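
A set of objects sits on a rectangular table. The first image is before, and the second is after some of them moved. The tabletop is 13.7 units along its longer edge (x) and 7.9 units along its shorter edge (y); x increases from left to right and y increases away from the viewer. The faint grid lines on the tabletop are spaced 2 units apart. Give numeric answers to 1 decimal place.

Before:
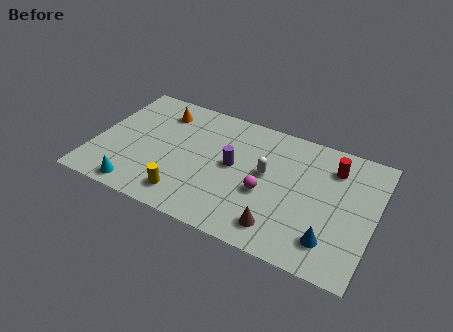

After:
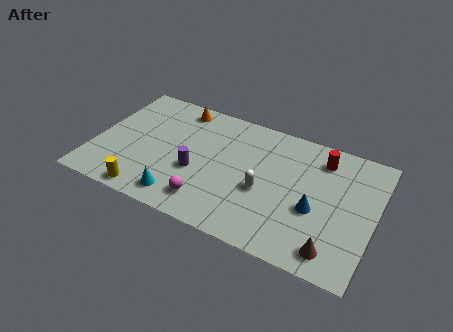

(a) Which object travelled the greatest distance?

the magenta sphere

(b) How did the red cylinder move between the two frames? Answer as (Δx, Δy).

(-0.6, 0.3)

From the two frames, the red cylinder sits at roughly (11.5, 6.1) before and (10.9, 6.4) after.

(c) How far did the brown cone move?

2.6

The brown cone moved from about (9.4, 1.4) to (12.0, 1.2), a distance of √(2.6² + 0.2²) ≈ 2.6.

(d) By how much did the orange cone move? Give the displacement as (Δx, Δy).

(0.8, 0.6)

From the two frames, the orange cone sits at roughly (2.9, 6.3) before and (3.7, 6.9) after.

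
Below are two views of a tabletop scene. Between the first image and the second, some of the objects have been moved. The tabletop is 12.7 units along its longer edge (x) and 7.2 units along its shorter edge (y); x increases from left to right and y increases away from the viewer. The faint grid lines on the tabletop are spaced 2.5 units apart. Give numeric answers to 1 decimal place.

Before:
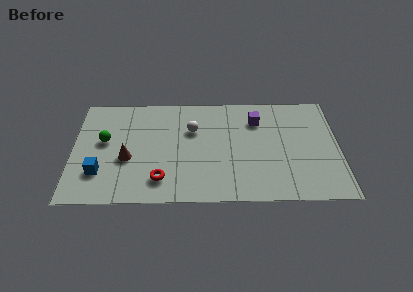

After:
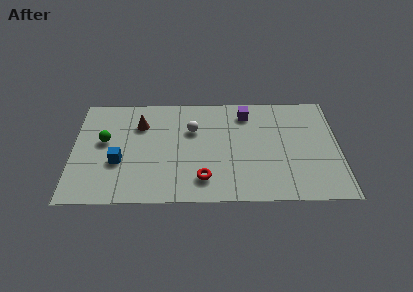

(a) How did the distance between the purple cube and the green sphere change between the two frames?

-0.4

Before: roughly 7.4 units apart; after: 7.0. That's 0.4 units closer together.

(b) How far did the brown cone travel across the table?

2.4

The brown cone was near (2.6, 2.9) before and (3.2, 5.2) after, so it travelled √(0.6² + 2.3²) ≈ 2.4 units.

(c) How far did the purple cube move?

0.7

The purple cube moved from about (8.8, 5.4) to (8.3, 5.9), a distance of √(0.5² + 0.5²) ≈ 0.7.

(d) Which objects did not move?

the white sphere and the green sphere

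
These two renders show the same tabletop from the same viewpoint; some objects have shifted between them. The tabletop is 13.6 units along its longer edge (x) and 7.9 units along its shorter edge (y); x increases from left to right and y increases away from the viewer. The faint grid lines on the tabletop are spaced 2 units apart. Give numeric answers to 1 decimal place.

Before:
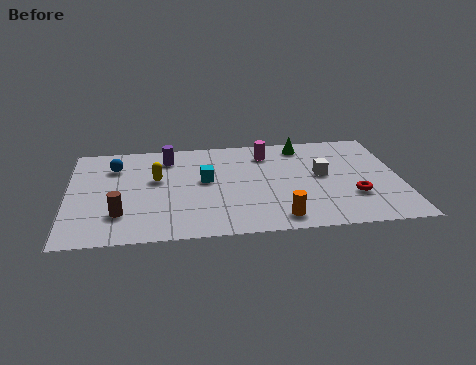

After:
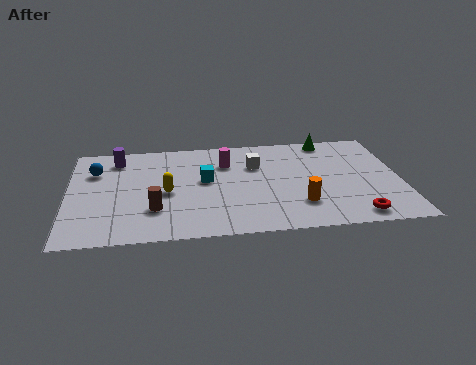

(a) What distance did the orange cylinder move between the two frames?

1.3

The orange cylinder moved from about (8.5, 1.1) to (9.4, 2.1), a distance of √(0.9² + 1.0²) ≈ 1.3.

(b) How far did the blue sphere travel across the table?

0.9

From (1.9, 5.9) to (1.1, 5.6), the blue sphere covered √(0.8² + 0.3²) ≈ 0.9 units.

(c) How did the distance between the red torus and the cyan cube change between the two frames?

+0.6

The distance was about 6.3 in the first image and 6.9 in the second, so they moved 0.6 units further apart.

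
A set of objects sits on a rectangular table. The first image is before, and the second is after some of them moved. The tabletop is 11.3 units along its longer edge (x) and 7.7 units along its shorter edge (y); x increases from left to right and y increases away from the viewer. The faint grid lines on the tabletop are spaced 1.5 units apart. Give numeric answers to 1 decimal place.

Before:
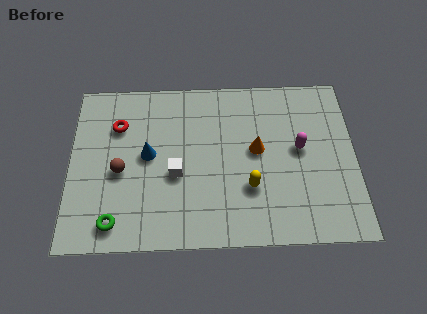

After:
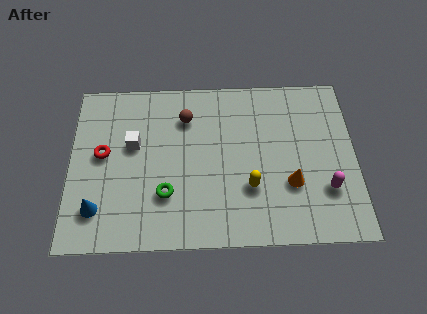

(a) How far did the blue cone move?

3.1

The blue cone moved from about (3.1, 4.1) to (1.1, 1.7), a distance of √(2.0² + 2.4²) ≈ 3.1.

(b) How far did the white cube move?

2.2

The white cube was near (4.2, 3.2) before and (2.5, 4.6) after, so it travelled √(1.7² + 1.4²) ≈ 2.2 units.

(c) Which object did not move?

the yellow capsule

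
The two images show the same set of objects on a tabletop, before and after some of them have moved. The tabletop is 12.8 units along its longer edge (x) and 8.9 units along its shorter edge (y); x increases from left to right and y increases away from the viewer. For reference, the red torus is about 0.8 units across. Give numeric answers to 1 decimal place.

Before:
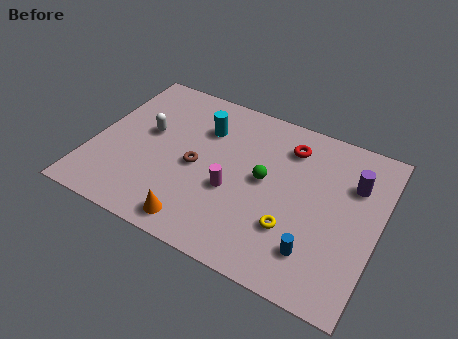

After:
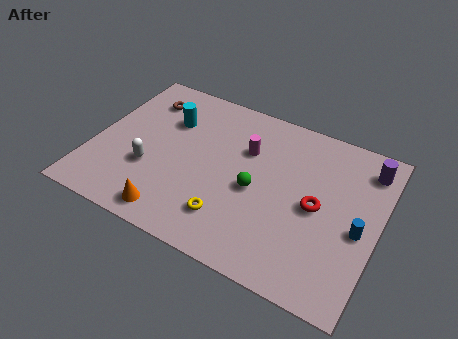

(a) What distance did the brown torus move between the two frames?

4.1

The brown torus moved from about (4.7, 4.1) to (1.8, 7.0), a distance of √(2.9² + 2.9²) ≈ 4.1.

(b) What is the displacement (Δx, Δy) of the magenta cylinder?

(0.3, 2.5)

The magenta cylinder started near (6.4, 3.5) and ended near (6.7, 6.0).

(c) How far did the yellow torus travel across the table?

2.8

The yellow torus was near (9.2, 2.7) before and (6.5, 2.0) after, so it travelled √(2.7² + 0.7²) ≈ 2.8 units.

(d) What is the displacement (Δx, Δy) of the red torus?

(1.6, -2.7)

The red torus was at about (8.5, 7.0) and moved to about (10.1, 4.3).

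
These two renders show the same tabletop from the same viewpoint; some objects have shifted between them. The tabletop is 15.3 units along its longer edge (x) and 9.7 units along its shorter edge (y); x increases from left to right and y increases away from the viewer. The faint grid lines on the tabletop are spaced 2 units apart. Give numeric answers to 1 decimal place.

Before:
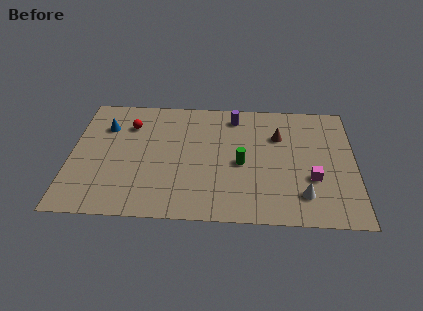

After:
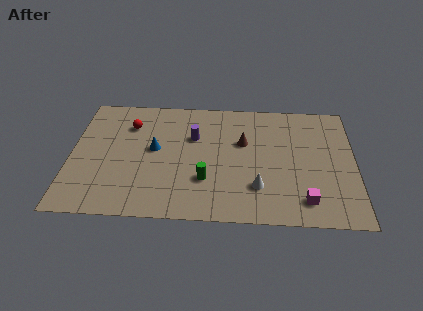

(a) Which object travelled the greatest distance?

the blue cone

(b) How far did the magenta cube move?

1.7

From (13.0, 3.4) to (12.6, 1.7), the magenta cube covered √(0.4² + 1.7²) ≈ 1.7 units.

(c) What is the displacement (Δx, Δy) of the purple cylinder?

(-2.2, -1.8)

The purple cylinder started near (8.8, 8.2) and ended near (6.6, 6.4).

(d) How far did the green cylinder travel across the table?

2.4

From (9.2, 4.4) to (7.3, 3.0), the green cylinder covered √(1.9² + 1.4²) ≈ 2.4 units.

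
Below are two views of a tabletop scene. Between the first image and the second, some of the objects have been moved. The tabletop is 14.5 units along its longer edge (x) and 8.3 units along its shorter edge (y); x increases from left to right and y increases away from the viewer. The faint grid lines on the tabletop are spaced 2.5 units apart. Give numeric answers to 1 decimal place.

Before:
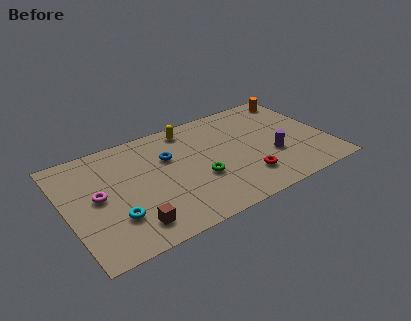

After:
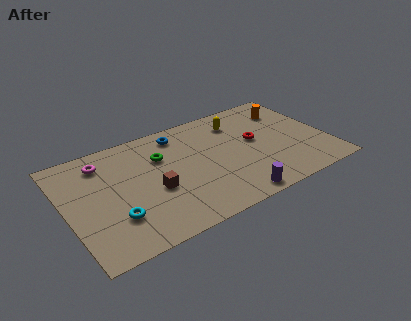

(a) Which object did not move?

the cyan torus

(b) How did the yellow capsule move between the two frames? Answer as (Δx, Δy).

(2.7, -0.7)

The yellow capsule was at about (7.2, 7.2) and moved to about (9.9, 6.5).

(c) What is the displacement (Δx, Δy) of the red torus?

(1.0, 2.6)

The red torus was at about (9.6, 2.0) and moved to about (10.6, 4.6).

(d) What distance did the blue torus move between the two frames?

1.7

The blue torus moved from about (5.8, 5.5) to (6.6, 7.0), a distance of √(0.8² + 1.5²) ≈ 1.7.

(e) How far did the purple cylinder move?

3.4

From (11.3, 3.0) to (8.7, 0.8), the purple cylinder covered √(2.6² + 2.2²) ≈ 3.4 units.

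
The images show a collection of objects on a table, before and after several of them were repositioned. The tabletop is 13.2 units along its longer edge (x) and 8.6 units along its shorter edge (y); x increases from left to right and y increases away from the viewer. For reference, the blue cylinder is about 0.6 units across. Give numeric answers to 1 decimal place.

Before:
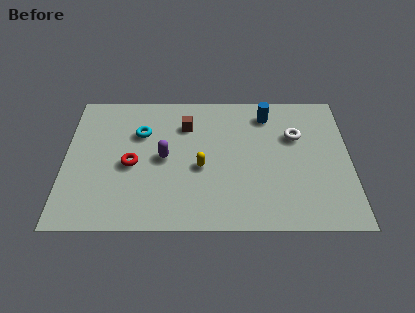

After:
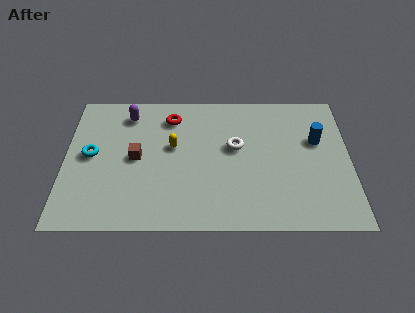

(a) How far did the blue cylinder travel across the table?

2.9

From (9.4, 7.1) to (11.7, 5.4), the blue cylinder covered √(2.3² + 1.7²) ≈ 2.9 units.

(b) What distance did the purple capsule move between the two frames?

3.3

The purple capsule moved from about (4.6, 4.3) to (2.9, 7.1), a distance of √(1.7² + 2.8²) ≈ 3.3.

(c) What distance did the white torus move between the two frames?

2.9

The white torus moved from about (10.7, 5.7) to (7.9, 5.0), a distance of √(2.8² + 0.7²) ≈ 2.9.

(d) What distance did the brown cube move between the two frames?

3.1

The brown cube was near (5.6, 6.4) before and (3.3, 4.3) after, so it travelled √(2.3² + 2.1²) ≈ 3.1 units.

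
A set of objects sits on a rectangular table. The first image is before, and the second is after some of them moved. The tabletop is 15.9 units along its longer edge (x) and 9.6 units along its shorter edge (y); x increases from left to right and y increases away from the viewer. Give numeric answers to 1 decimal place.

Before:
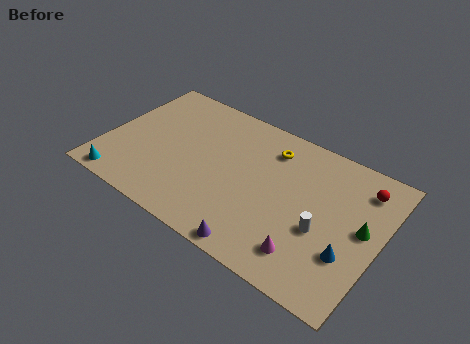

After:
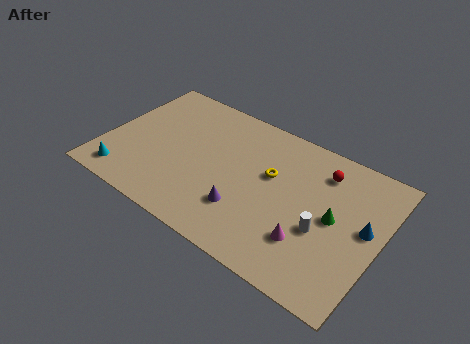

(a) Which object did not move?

the white cylinder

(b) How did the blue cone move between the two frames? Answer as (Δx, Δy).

(0.6, 2.1)

From the two frames, the blue cone sits at roughly (14.4, 3.1) before and (15.0, 5.2) after.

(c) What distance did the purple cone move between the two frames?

2.2

The purple cone moved from about (9.7, 0.8) to (8.5, 2.7), a distance of √(1.2² + 1.9²) ≈ 2.2.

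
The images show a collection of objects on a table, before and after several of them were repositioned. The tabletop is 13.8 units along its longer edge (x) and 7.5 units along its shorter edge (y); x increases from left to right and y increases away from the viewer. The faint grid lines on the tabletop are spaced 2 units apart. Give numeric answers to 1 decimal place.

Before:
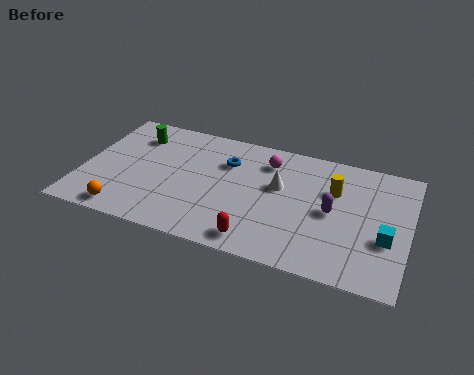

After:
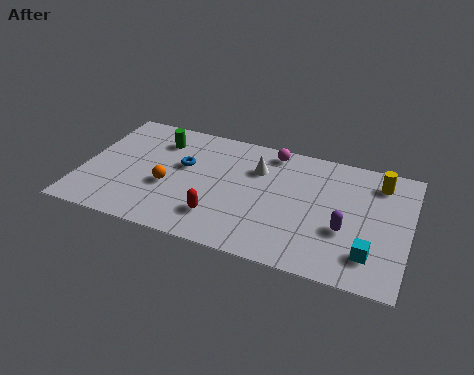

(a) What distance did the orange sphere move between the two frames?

2.6

The orange sphere moved from about (2.1, 0.9) to (3.7, 3.0), a distance of √(1.6² + 2.1²) ≈ 2.6.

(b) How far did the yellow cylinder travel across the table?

2.1

The yellow cylinder was near (10.6, 5.0) before and (12.4, 6.1) after, so it travelled √(1.8² + 1.1²) ≈ 2.1 units.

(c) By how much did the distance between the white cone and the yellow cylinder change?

+2.8

The distance was about 2.4 in the first image and 5.2 in the second, so they moved 2.8 units further apart.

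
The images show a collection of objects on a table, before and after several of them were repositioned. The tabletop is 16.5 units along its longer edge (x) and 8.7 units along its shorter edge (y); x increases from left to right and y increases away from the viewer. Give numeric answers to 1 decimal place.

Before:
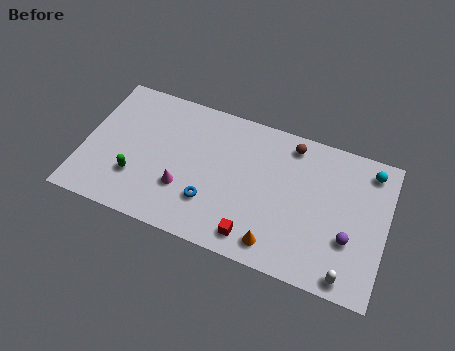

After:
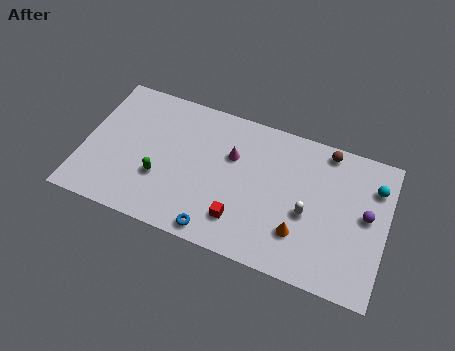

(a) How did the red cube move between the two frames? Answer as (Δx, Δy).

(-0.8, 0.7)

The red cube was at about (9.6, 1.3) and moved to about (8.8, 2.0).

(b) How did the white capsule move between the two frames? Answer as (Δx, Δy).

(-2.4, 2.8)

The white capsule was at about (14.7, 0.9) and moved to about (12.3, 3.7).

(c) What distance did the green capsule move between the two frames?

1.4

The green capsule moved from about (3.0, 2.6) to (4.3, 3.0), a distance of √(1.3² + 0.4²) ≈ 1.4.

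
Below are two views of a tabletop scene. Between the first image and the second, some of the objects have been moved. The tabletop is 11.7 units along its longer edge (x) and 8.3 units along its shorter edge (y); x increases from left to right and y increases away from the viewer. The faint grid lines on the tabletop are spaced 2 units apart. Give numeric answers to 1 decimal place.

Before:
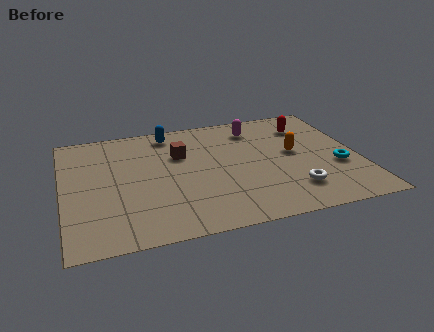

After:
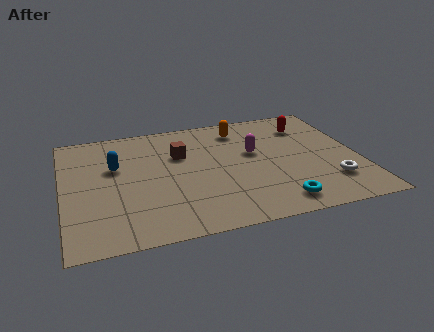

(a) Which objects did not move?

the brown cube and the red capsule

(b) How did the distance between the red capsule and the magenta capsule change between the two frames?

+0.6

Before: roughly 2.1 units apart; after: 2.7. That's 0.6 units further apart.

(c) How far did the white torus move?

1.5

From (8.9, 1.9) to (10.4, 2.1), the white torus covered √(1.5² + 0.2²) ≈ 1.5 units.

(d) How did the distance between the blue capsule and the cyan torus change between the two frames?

-0.3

They were about 7.6 units apart before and 7.3 after — 0.3 units closer together.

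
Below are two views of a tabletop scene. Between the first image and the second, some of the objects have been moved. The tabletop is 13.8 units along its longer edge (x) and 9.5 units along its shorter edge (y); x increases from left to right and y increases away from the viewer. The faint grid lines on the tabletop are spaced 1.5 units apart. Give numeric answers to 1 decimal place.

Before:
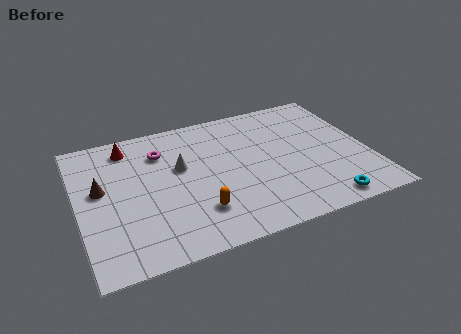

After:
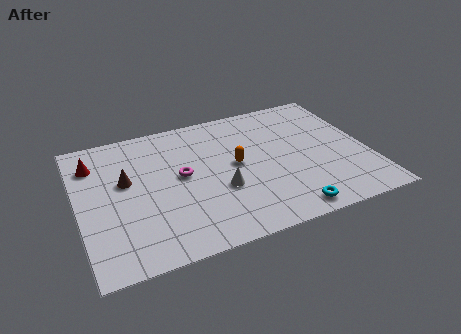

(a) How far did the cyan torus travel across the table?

1.7

The cyan torus was near (11.2, 1.0) before and (9.5, 1.0) after, so it travelled √(1.7² + 0.0²) ≈ 1.7 units.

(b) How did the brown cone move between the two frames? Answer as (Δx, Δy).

(1.2, 0.2)

The brown cone was at about (1.1, 5.4) and moved to about (2.3, 5.6).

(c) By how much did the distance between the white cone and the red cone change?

+3.6

They were about 3.3 units apart before and 6.9 after — 3.6 units further apart.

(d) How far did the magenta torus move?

2.2

The magenta torus moved from about (4.1, 7.1) to (4.9, 5.1), a distance of √(0.8² + 2.0²) ≈ 2.2.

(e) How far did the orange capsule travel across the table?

3.3

The orange capsule was near (5.4, 2.4) before and (7.5, 5.0) after, so it travelled √(2.1² + 2.6²) ≈ 3.3 units.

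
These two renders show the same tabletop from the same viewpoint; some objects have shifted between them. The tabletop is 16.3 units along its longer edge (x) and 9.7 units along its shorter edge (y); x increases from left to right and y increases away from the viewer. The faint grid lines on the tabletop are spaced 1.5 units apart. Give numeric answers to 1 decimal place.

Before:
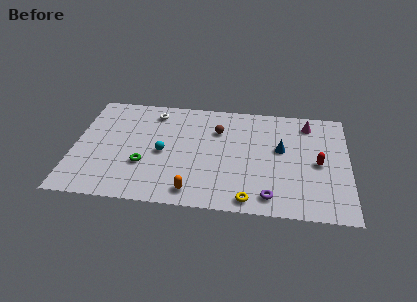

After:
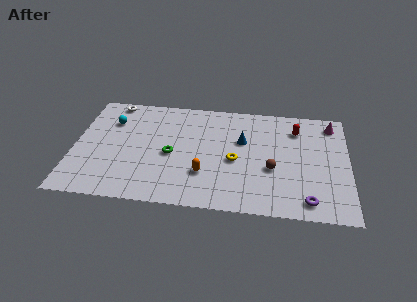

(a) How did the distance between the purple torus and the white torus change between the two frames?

+4.2

The distance was about 9.8 in the first image and 14.0 in the second, so they moved 4.2 units further apart.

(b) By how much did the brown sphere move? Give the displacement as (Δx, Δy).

(3.3, -3.1)

From the two frames, the brown sphere sits at roughly (8.5, 6.9) before and (11.8, 3.8) after.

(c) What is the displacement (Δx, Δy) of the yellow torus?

(-0.9, 3.3)

The yellow torus was at about (10.5, 1.0) and moved to about (9.6, 4.3).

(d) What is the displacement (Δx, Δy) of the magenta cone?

(1.4, 0.1)

The magenta cone was at about (13.9, 8.1) and moved to about (15.3, 8.2).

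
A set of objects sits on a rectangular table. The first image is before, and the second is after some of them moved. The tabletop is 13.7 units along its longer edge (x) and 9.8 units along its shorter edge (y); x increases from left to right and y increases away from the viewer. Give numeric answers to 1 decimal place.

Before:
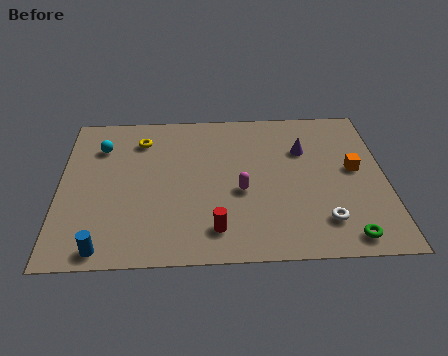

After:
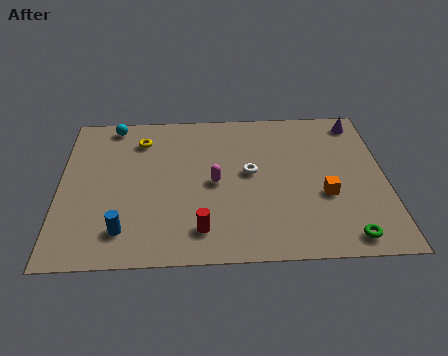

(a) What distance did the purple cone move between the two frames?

3.0

The purple cone moved from about (10.3, 6.7) to (12.7, 8.5), a distance of √(2.4² + 1.8²) ≈ 3.0.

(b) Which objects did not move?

the yellow torus and the green torus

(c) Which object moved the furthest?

the white torus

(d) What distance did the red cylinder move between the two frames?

0.6

From (6.5, 1.8) to (5.9, 1.8), the red cylinder covered √(0.6² + 0.0²) ≈ 0.6 units.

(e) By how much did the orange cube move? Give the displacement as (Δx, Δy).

(-1.3, -1.6)

From the two frames, the orange cube sits at roughly (12.4, 5.3) before and (11.1, 3.7) after.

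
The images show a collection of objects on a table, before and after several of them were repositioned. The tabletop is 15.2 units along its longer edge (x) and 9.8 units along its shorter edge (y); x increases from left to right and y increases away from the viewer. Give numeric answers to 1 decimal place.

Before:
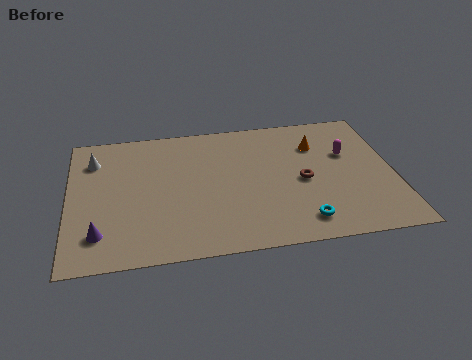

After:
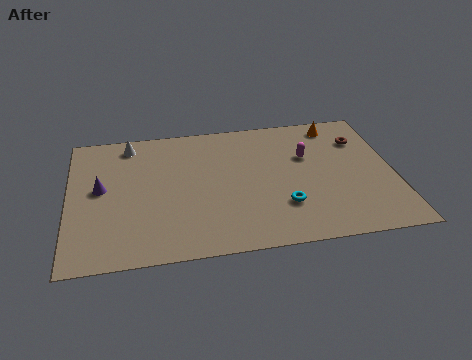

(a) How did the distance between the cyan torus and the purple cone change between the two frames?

-0.5

Before: roughly 9.3 units apart; after: 8.8. That's 0.5 units closer together.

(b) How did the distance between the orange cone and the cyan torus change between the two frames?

+0.8

They were about 5.6 units apart before and 6.4 after — 0.8 units further apart.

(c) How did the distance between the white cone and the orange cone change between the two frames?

-0.7

Before: roughly 10.5 units apart; after: 9.8. That's 0.7 units closer together.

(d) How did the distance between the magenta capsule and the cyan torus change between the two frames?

-1.5

Before: roughly 5.2 units apart; after: 3.7. That's 1.5 units closer together.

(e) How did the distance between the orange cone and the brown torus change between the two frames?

-1.0

They were about 2.7 units apart before and 1.7 after — 1.0 units closer together.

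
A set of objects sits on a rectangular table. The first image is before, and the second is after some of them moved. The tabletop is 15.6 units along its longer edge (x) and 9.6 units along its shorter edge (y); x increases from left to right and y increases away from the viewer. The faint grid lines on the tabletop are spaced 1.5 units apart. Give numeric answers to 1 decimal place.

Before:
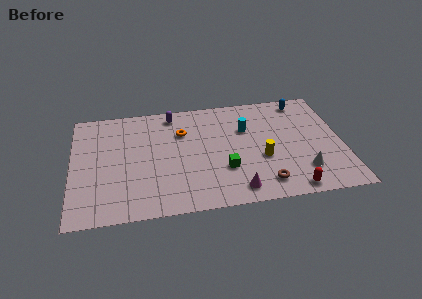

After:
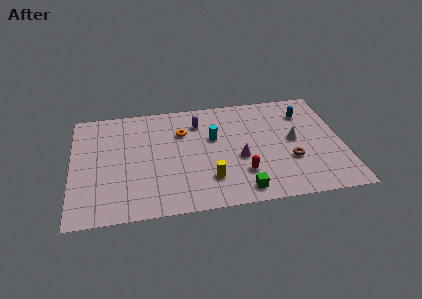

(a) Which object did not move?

the orange torus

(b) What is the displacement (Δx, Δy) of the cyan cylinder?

(-1.9, -0.5)

The cyan cylinder started near (10.1, 6.4) and ended near (8.2, 5.9).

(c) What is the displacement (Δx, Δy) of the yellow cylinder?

(-3.1, -1.3)

From the two frames, the yellow cylinder sits at roughly (10.9, 3.7) before and (7.8, 2.4) after.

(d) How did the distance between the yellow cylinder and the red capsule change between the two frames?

-1.3

They were about 3.2 units apart before and 1.9 after — 1.3 units closer together.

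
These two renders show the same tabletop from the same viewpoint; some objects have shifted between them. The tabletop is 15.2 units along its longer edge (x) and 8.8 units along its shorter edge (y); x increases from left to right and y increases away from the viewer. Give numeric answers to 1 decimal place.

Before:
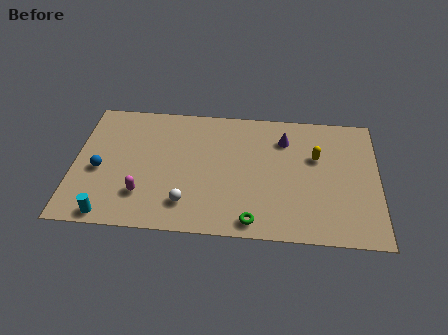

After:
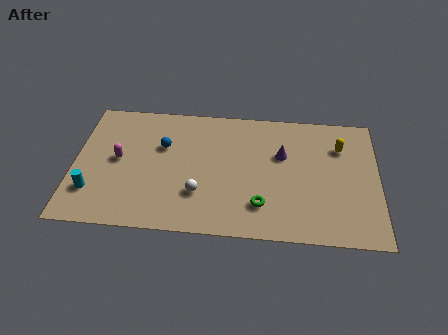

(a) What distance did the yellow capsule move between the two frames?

1.4

The yellow capsule was near (12.1, 5.6) before and (13.3, 6.4) after, so it travelled √(1.2² + 0.8²) ≈ 1.4 units.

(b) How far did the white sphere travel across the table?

0.9

The white sphere moved from about (5.7, 1.9) to (6.3, 2.6), a distance of √(0.6² + 0.7²) ≈ 0.9.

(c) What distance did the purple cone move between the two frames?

1.1

From (10.5, 6.7) to (10.4, 5.6), the purple cone covered √(0.1² + 1.1²) ≈ 1.1 units.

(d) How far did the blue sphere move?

3.6

The blue sphere was near (1.3, 3.8) before and (4.4, 5.7) after, so it travelled √(3.1² + 1.9²) ≈ 3.6 units.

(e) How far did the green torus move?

1.2

The green torus moved from about (9.0, 1.0) to (9.4, 2.1), a distance of √(0.4² + 1.1²) ≈ 1.2.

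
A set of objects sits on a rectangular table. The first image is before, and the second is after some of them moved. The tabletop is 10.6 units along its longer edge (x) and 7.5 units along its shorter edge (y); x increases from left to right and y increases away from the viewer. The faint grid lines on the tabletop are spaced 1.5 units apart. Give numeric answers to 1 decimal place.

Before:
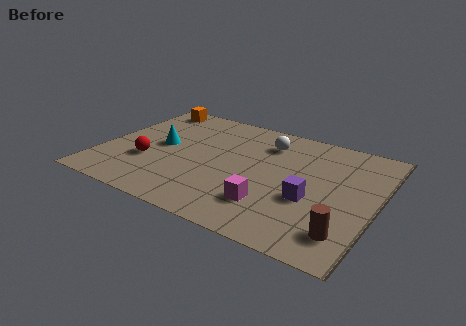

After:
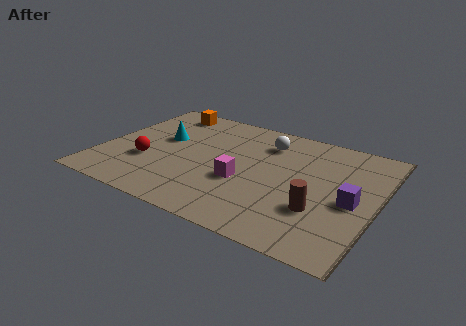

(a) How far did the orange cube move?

0.7

The orange cube moved from about (1.2, 6.6) to (1.9, 6.5), a distance of √(0.7² + 0.1²) ≈ 0.7.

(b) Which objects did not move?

the white sphere and the red sphere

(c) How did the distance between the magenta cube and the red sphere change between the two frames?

-1.2

The distance was about 4.9 in the first image and 3.7 in the second, so they moved 1.2 units closer together.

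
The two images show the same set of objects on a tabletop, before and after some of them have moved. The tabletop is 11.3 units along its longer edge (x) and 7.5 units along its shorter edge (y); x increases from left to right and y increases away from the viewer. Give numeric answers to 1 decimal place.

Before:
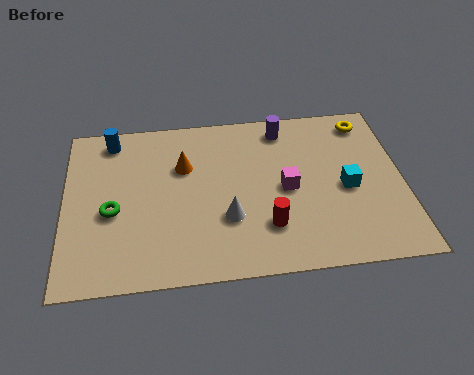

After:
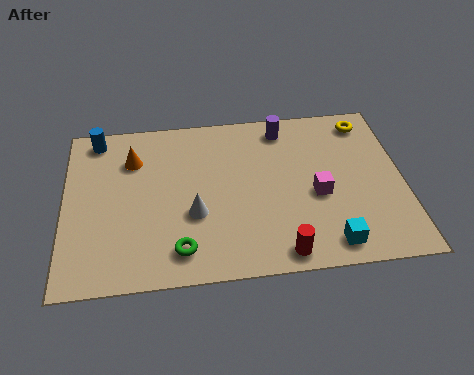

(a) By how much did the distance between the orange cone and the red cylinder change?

+2.7

The distance was about 4.0 in the first image and 6.7 in the second, so they moved 2.7 units further apart.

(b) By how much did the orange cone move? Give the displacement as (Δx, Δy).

(-1.7, 0.5)

The orange cone started near (4.0, 5.0) and ended near (2.3, 5.5).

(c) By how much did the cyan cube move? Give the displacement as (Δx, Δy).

(-0.7, -2.4)

From the two frames, the cyan cube sits at roughly (9.4, 3.4) before and (8.7, 1.0) after.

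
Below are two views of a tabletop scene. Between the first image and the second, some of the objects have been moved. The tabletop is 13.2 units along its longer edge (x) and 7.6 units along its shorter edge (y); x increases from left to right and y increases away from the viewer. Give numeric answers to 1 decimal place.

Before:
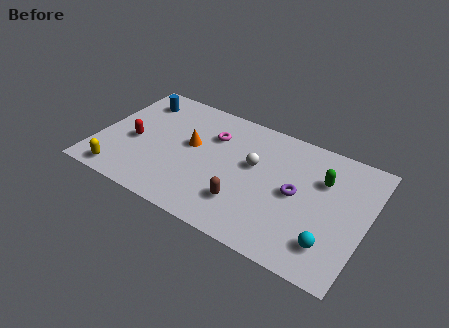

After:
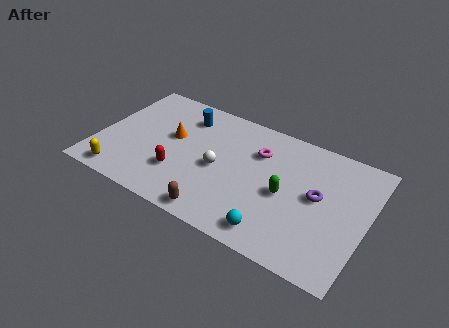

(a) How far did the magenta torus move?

2.3

The magenta torus was near (5.4, 5.4) before and (7.7, 5.4) after, so it travelled √(2.3² + 0.0²) ≈ 2.3 units.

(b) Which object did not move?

the yellow capsule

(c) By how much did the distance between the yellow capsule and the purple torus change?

+1.0

The distance was about 8.8 in the first image and 9.8 in the second, so they moved 1.0 units further apart.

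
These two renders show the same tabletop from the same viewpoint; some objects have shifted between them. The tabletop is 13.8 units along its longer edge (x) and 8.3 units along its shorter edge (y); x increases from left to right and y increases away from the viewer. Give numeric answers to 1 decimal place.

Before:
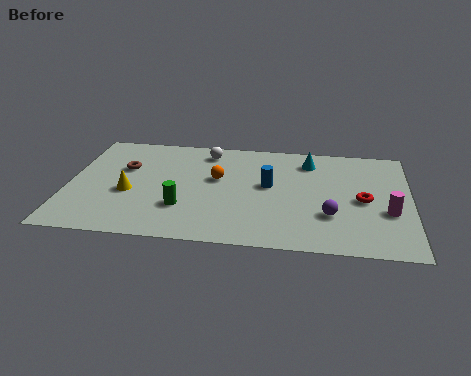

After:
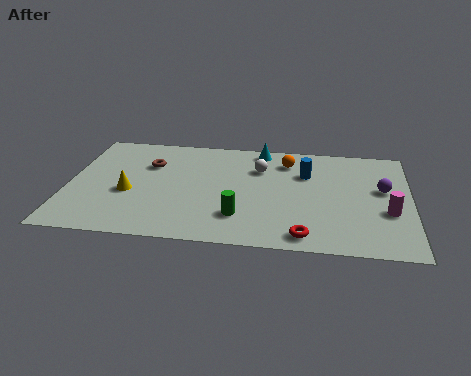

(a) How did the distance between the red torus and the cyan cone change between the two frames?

+3.1

They were about 3.6 units apart before and 6.7 after — 3.1 units further apart.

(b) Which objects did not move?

the magenta cylinder and the yellow cone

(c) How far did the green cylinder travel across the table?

2.3

From (4.7, 2.5) to (7.0, 2.1), the green cylinder covered √(2.3² + 0.4²) ≈ 2.3 units.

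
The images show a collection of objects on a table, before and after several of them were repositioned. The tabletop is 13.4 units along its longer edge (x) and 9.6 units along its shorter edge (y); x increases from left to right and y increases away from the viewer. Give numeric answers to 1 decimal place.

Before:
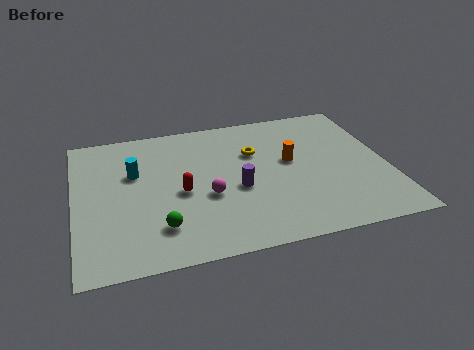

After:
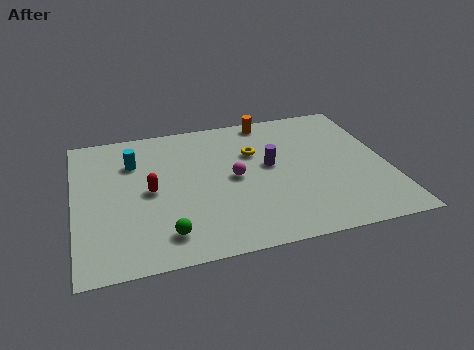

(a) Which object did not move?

the yellow torus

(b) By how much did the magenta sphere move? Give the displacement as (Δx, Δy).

(1.2, 1.0)

From the two frames, the magenta sphere sits at roughly (5.6, 3.8) before and (6.8, 4.8) after.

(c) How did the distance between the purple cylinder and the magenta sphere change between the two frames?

+0.4

They were about 1.3 units apart before and 1.7 after — 0.4 units further apart.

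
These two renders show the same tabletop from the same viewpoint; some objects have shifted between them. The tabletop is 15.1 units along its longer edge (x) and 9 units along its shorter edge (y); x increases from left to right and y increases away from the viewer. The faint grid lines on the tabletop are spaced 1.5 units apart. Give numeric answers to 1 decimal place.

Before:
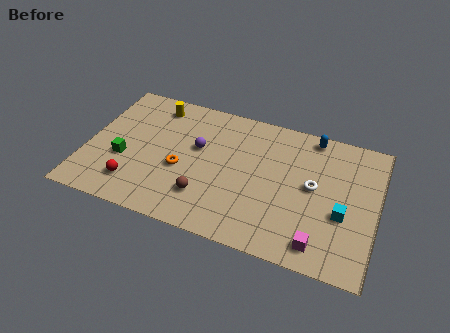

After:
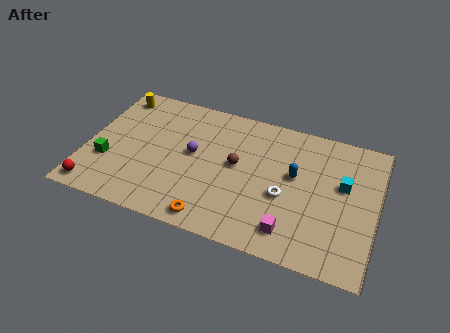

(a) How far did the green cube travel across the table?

0.9

The green cube moved from about (2.0, 3.4) to (1.2, 3.0), a distance of √(0.8² + 0.4²) ≈ 0.9.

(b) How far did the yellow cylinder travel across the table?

2.1

The yellow cylinder was near (3.2, 7.6) before and (1.1, 7.7) after, so it travelled √(2.1² + 0.1²) ≈ 2.1 units.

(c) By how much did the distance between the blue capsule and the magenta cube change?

-3.3

The distance was about 6.9 in the first image and 3.6 in the second, so they moved 3.3 units closer together.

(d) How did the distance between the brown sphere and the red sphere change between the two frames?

+4.3

Before: roughly 3.7 units apart; after: 8.0. That's 4.3 units further apart.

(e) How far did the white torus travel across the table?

1.8

The white torus was near (11.8, 4.8) before and (10.4, 3.7) after, so it travelled √(1.4² + 1.1²) ≈ 1.8 units.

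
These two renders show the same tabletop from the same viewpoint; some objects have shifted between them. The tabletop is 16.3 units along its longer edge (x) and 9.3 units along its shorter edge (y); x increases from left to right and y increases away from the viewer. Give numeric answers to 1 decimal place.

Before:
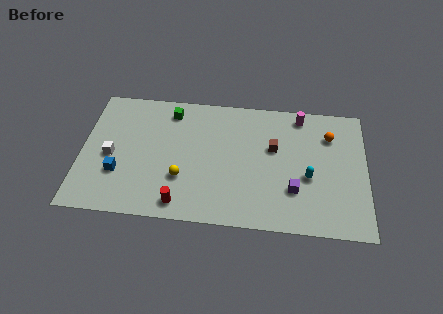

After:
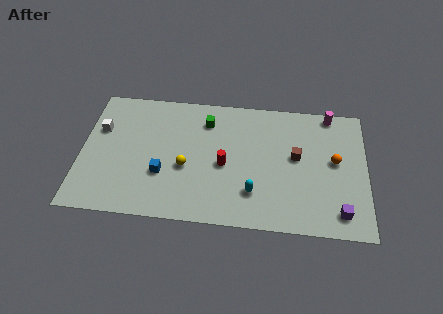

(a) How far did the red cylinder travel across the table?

3.8

The red cylinder was near (5.8, 1.2) before and (8.2, 4.2) after, so it travelled √(2.4² + 3.0²) ≈ 3.8 units.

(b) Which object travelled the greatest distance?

the red cylinder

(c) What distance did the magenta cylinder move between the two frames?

1.7

The magenta cylinder was near (12.5, 8.2) before and (14.2, 8.5) after, so it travelled √(1.7² + 0.3²) ≈ 1.7 units.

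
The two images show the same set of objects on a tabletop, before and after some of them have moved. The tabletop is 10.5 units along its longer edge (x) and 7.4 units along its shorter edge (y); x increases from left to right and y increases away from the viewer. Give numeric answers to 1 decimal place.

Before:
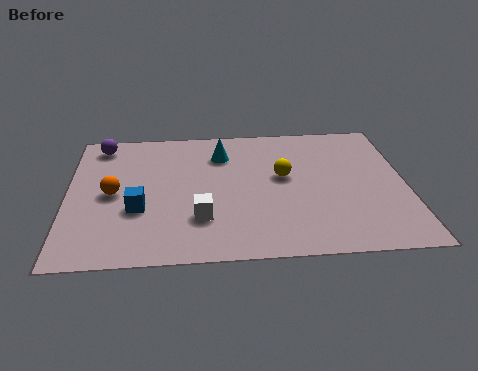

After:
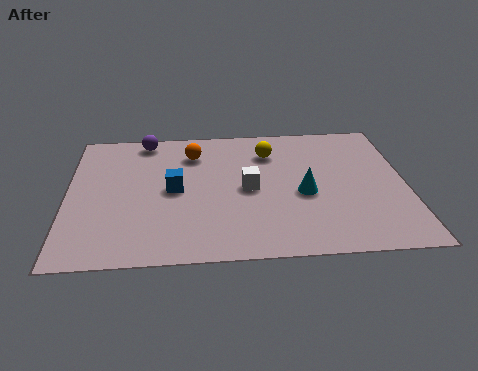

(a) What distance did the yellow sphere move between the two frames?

1.5

The yellow sphere was near (6.7, 4.2) before and (6.3, 5.6) after, so it travelled √(0.4² + 1.4²) ≈ 1.5 units.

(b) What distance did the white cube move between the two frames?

2.1

The white cube was near (4.1, 2.1) before and (5.6, 3.6) after, so it travelled √(1.5² + 1.5²) ≈ 2.1 units.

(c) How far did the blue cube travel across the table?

1.5

The blue cube moved from about (2.2, 2.7) to (3.3, 3.7), a distance of √(1.1² + 1.0²) ≈ 1.5.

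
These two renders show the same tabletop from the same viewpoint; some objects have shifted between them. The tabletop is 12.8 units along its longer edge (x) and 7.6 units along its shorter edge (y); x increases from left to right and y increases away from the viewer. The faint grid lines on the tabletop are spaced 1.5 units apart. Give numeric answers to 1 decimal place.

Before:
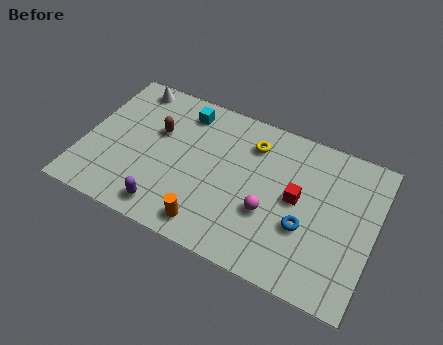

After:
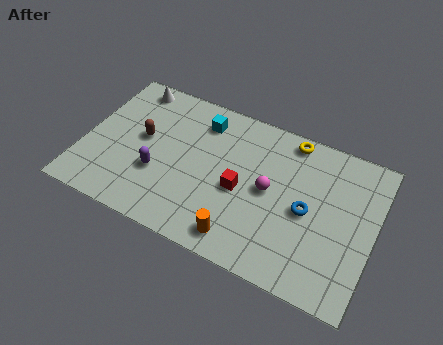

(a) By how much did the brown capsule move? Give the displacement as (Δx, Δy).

(-0.6, -0.6)

The brown capsule was at about (3.1, 4.8) and moved to about (2.5, 4.2).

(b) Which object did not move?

the white cone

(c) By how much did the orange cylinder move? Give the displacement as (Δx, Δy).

(1.4, 0.0)

The orange cylinder was at about (5.9, 1.1) and moved to about (7.3, 1.1).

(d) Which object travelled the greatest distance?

the red cube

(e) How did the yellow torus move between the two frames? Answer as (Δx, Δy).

(1.6, 0.9)

The yellow torus was at about (7.2, 5.9) and moved to about (8.8, 6.8).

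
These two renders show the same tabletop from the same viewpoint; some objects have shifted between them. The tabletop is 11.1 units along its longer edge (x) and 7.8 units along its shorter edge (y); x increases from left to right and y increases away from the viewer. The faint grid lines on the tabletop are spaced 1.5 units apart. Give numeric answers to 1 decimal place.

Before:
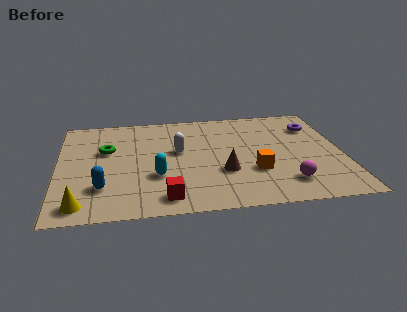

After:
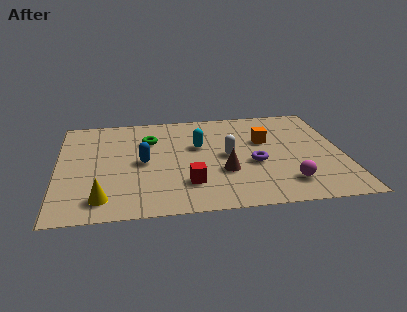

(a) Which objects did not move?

the brown cone and the magenta sphere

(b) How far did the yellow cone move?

0.9

From (0.9, 1.0) to (1.7, 1.3), the yellow cone covered √(0.8² + 0.3²) ≈ 0.9 units.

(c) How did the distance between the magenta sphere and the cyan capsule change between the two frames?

-0.5

Before: roughly 5.1 units apart; after: 4.6. That's 0.5 units closer together.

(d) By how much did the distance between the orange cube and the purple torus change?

-2.3

The distance was about 4.1 in the first image and 1.8 in the second, so they moved 2.3 units closer together.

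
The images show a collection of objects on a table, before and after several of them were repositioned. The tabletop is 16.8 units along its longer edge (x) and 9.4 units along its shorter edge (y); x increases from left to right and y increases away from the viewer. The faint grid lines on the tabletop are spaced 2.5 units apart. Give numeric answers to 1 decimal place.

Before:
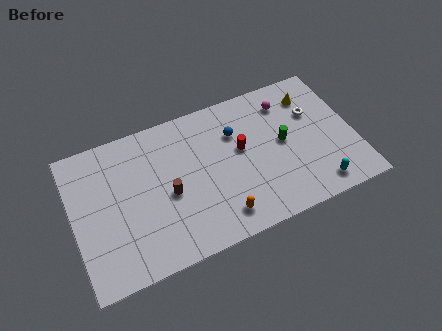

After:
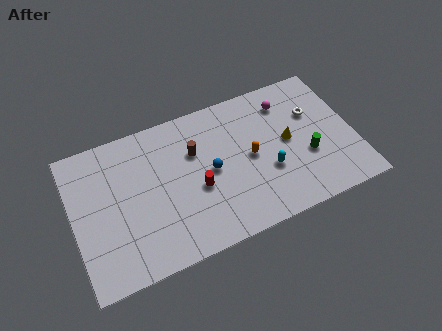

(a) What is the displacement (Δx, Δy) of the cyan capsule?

(-2.7, 2.1)

The cyan capsule started near (14.2, 1.3) and ended near (11.5, 3.4).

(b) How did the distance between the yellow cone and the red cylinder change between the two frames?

+0.8

They were about 4.9 units apart before and 5.7 after — 0.8 units further apart.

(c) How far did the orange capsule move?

3.8

The orange capsule moved from about (8.4, 1.6) to (10.6, 4.7), a distance of √(2.2² + 3.1²) ≈ 3.8.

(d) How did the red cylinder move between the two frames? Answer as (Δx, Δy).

(-2.8, -1.5)

The red cylinder started near (10.1, 5.4) and ended near (7.3, 3.9).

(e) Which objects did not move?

the white torus and the magenta sphere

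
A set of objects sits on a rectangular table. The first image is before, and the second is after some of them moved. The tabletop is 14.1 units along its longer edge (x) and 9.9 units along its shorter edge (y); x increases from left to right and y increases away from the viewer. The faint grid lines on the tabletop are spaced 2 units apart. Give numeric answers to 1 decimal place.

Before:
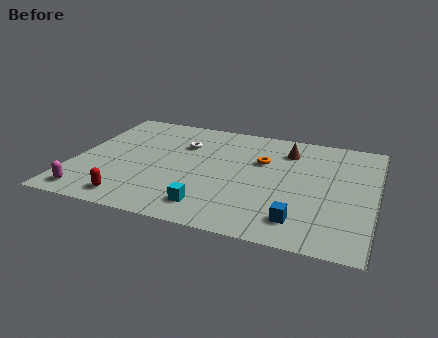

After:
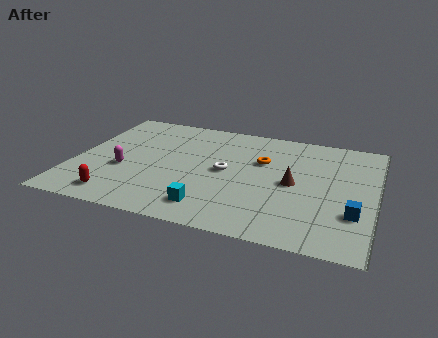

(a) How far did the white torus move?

2.9

The white torus was near (4.9, 6.9) before and (7.1, 5.0) after, so it travelled √(2.2² + 1.9²) ≈ 2.9 units.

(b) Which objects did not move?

the cyan cube and the orange torus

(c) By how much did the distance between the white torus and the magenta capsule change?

-2.0

Before: roughly 6.9 units apart; after: 4.9. That's 2.0 units closer together.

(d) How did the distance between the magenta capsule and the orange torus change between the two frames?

-2.4

The distance was about 9.2 in the first image and 6.8 in the second, so they moved 2.4 units closer together.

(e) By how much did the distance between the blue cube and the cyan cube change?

+2.5

The distance was about 4.1 in the first image and 6.6 in the second, so they moved 2.5 units further apart.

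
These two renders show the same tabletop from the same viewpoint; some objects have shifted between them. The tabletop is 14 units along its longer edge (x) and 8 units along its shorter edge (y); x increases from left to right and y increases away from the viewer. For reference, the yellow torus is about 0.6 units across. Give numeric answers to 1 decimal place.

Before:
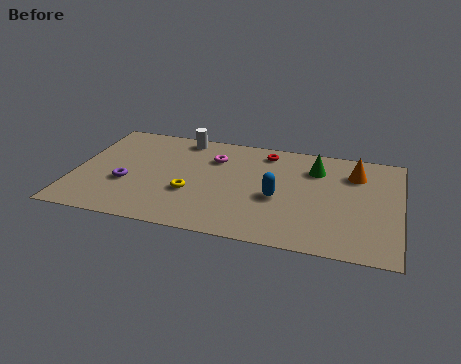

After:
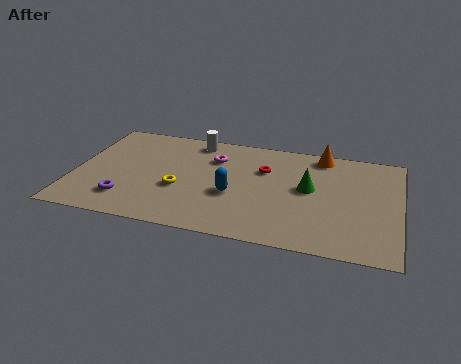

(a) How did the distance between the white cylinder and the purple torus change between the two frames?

+1.2

The distance was about 4.6 in the first image and 5.8 in the second, so they moved 1.2 units further apart.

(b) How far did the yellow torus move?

0.5

The yellow torus moved from about (5.1, 2.9) to (4.6, 3.1), a distance of √(0.5² + 0.2²) ≈ 0.5.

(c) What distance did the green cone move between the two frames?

1.6

The green cone was near (10.3, 6.0) before and (10.1, 4.4) after, so it travelled √(0.2² + 1.6²) ≈ 1.6 units.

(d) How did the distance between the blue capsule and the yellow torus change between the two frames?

-1.4

They were about 3.7 units apart before and 2.3 after — 1.4 units closer together.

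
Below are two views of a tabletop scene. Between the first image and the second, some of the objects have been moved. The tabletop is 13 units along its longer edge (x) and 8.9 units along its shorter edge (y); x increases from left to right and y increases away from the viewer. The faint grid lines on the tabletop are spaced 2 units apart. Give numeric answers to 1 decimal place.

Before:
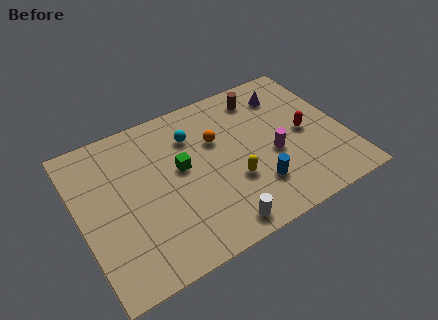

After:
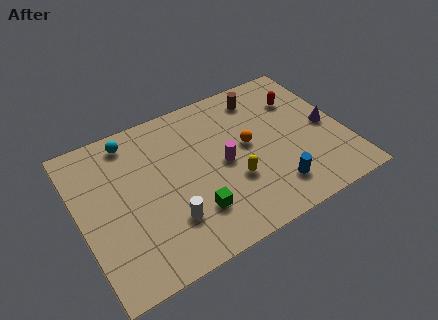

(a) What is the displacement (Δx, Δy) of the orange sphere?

(1.4, -1.0)

From the two frames, the orange sphere sits at roughly (6.9, 5.8) before and (8.3, 4.8) after.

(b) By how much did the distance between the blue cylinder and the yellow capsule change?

+0.9

Before: roughly 1.3 units apart; after: 2.2. That's 0.9 units further apart.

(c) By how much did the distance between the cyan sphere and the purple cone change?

+5.1

They were about 4.8 units apart before and 9.9 after — 5.1 units further apart.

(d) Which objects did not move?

the brown cylinder and the yellow capsule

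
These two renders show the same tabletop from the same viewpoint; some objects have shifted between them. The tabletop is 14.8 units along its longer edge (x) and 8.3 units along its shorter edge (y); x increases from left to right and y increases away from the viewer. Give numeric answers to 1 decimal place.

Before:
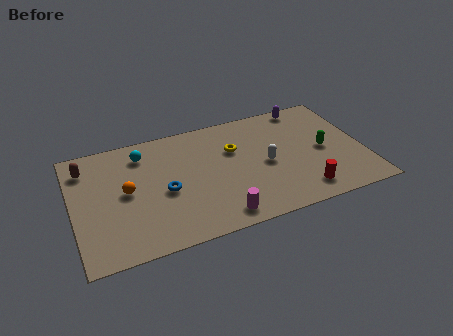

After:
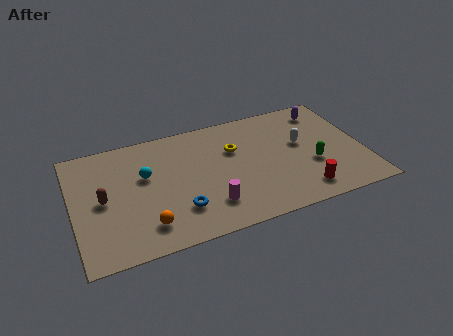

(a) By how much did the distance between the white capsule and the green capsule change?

-1.3

The distance was about 3.0 in the first image and 1.7 in the second, so they moved 1.3 units closer together.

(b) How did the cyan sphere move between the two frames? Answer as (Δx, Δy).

(0.0, -1.6)

From the two frames, the cyan sphere sits at roughly (3.7, 6.7) before and (3.7, 5.1) after.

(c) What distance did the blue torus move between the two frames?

1.6

The blue torus was near (4.6, 3.7) before and (5.2, 2.2) after, so it travelled √(0.6² + 1.5²) ≈ 1.6 units.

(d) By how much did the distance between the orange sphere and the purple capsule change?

+0.9

They were about 10.1 units apart before and 11.0 after — 0.9 units further apart.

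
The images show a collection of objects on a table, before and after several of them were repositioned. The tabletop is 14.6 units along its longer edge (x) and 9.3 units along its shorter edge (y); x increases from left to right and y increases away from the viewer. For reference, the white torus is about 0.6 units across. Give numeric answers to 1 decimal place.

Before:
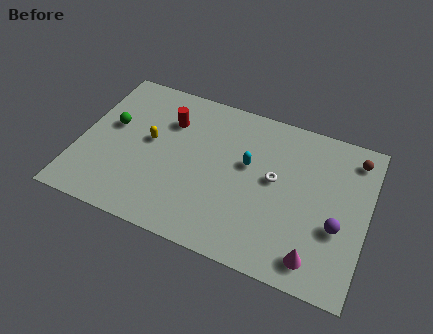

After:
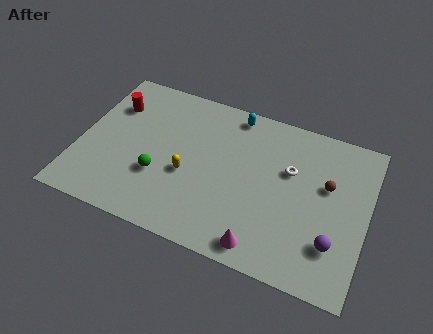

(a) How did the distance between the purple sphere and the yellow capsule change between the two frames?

-2.2

Before: roughly 9.8 units apart; after: 7.6. That's 2.2 units closer together.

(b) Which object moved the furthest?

the green sphere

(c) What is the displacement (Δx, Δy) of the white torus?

(0.7, 0.8)

The white torus started near (9.9, 5.1) and ended near (10.6, 5.9).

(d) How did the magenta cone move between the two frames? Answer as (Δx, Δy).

(-2.6, -0.3)

The magenta cone was at about (12.3, 1.4) and moved to about (9.7, 1.1).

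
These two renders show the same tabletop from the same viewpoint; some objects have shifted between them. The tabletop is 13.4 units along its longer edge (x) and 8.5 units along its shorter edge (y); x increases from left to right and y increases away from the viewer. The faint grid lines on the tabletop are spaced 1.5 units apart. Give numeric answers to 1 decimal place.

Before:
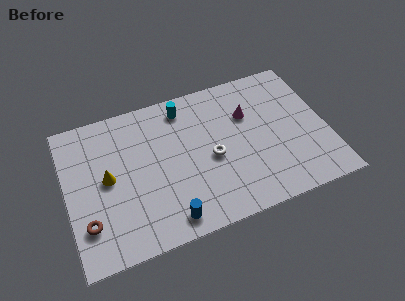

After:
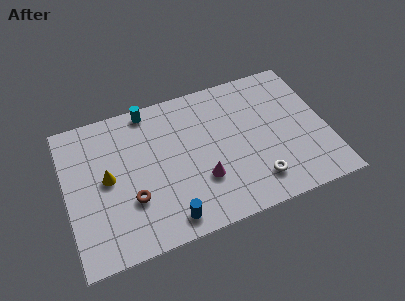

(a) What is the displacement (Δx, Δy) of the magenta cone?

(-2.7, -3.0)

The magenta cone was at about (9.5, 5.7) and moved to about (6.8, 2.7).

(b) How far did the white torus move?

3.0

From (7.4, 3.8) to (9.5, 1.7), the white torus covered √(2.1² + 2.1²) ≈ 3.0 units.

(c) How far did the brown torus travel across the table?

2.4

The brown torus was near (0.9, 2.2) before and (3.2, 2.8) after, so it travelled √(2.3² + 0.6²) ≈ 2.4 units.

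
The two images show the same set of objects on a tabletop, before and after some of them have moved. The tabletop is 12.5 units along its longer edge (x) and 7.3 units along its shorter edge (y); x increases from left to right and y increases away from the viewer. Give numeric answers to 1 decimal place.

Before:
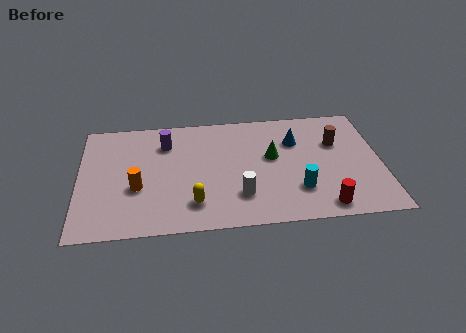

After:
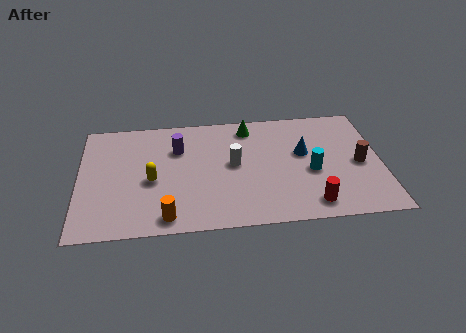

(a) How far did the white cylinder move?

2.0

The white cylinder was near (6.6, 1.9) before and (6.4, 3.9) after, so it travelled √(0.2² + 2.0²) ≈ 2.0 units.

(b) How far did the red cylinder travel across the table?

0.5

The red cylinder was near (10.0, 0.9) before and (9.5, 1.1) after, so it travelled √(0.5² + 0.2²) ≈ 0.5 units.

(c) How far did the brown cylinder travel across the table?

1.7

The brown cylinder moved from about (10.7, 4.8) to (11.6, 3.4), a distance of √(0.9² + 1.4²) ≈ 1.7.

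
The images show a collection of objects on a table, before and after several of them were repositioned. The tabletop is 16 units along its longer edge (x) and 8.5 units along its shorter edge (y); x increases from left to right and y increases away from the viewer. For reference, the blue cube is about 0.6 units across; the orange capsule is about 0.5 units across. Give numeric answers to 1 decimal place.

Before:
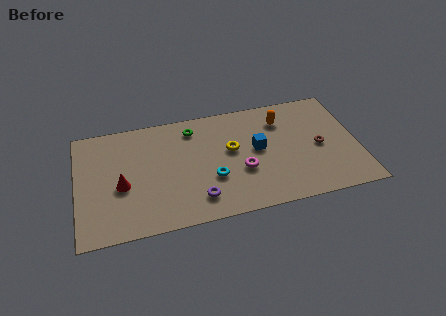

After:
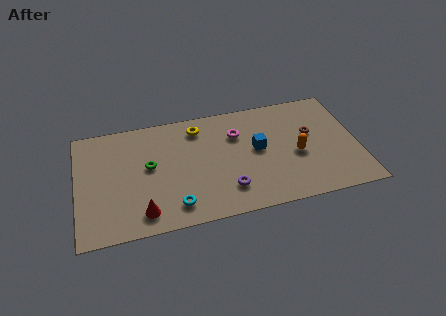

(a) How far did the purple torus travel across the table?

1.7

The purple torus was near (6.7, 1.7) before and (8.4, 2.0) after, so it travelled √(1.7² + 0.3²) ≈ 1.7 units.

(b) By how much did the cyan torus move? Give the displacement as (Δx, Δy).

(-2.2, -1.5)

The cyan torus started near (7.6, 3.0) and ended near (5.4, 1.5).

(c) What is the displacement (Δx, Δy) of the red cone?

(1.1, -2.2)

The red cone started near (2.5, 3.6) and ended near (3.6, 1.4).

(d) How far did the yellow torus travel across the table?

2.8

The yellow torus moved from about (8.8, 4.9) to (7.0, 7.0), a distance of √(1.8² + 2.1²) ≈ 2.8.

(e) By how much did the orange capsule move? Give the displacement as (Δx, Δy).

(0.7, -2.8)

The orange capsule started near (11.8, 6.5) and ended near (12.5, 3.7).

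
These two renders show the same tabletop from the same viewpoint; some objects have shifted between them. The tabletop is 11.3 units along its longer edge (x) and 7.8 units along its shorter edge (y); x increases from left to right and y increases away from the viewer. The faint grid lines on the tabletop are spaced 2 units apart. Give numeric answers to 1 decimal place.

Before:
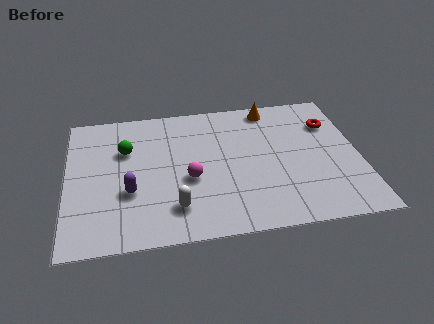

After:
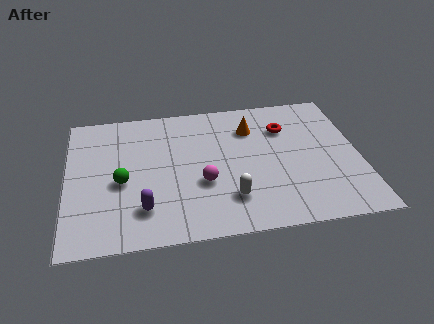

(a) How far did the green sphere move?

1.8

The green sphere moved from about (2.3, 5.2) to (2.1, 3.4), a distance of √(0.2² + 1.8²) ≈ 1.8.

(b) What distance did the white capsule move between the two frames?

2.1

The white capsule was near (4.1, 1.7) before and (6.2, 1.9) after, so it travelled √(2.1² + 0.2²) ≈ 2.1 units.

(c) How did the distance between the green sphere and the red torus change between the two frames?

-1.2

The distance was about 8.0 in the first image and 6.8 in the second, so they moved 1.2 units closer together.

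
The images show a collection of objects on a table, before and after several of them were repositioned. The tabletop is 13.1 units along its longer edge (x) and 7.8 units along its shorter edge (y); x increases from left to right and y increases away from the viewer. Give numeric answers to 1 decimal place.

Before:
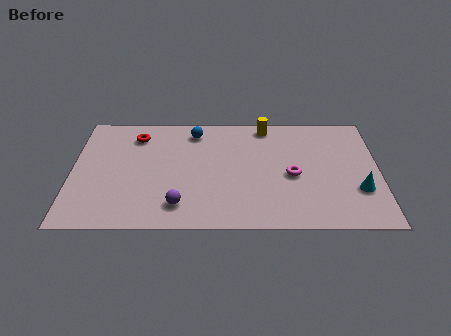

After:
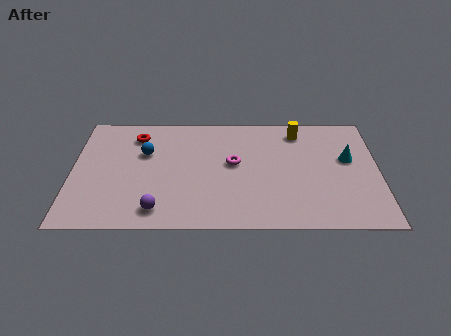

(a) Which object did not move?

the red torus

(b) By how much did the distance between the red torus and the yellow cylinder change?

+1.4

They were about 5.6 units apart before and 7.0 after — 1.4 units further apart.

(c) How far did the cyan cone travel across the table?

2.1

From (12.2, 2.5) to (11.8, 4.6), the cyan cone covered √(0.4² + 2.1²) ≈ 2.1 units.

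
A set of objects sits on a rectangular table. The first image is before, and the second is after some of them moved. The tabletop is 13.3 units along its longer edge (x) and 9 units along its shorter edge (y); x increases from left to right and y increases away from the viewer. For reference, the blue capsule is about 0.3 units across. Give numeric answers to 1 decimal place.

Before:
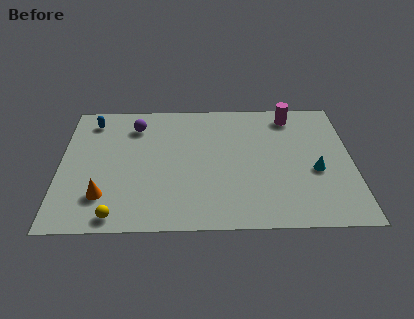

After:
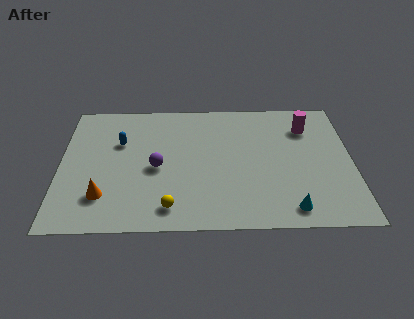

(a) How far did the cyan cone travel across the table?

2.8

The cyan cone moved from about (11.6, 3.7) to (10.4, 1.2), a distance of √(1.2² + 2.5²) ≈ 2.8.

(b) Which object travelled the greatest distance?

the purple sphere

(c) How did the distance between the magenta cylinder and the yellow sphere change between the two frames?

-2.2

Before: roughly 10.5 units apart; after: 8.3. That's 2.2 units closer together.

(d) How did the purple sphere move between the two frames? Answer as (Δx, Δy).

(1.0, -3.0)

The purple sphere started near (3.4, 7.1) and ended near (4.4, 4.1).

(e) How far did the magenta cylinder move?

1.1

The magenta cylinder was near (10.6, 7.7) before and (11.3, 6.8) after, so it travelled √(0.7² + 0.9²) ≈ 1.1 units.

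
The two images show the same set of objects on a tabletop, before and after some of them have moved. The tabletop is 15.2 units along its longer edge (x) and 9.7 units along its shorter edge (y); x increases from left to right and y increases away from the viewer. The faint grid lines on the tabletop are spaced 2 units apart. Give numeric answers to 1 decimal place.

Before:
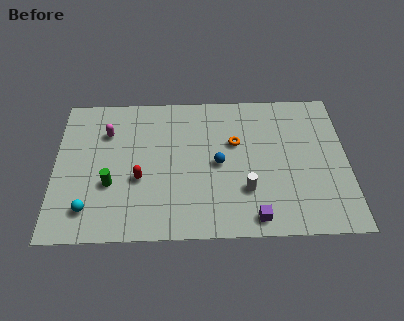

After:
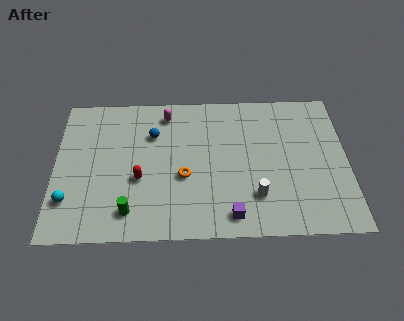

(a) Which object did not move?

the red capsule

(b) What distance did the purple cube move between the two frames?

1.2

The purple cube was near (10.3, 1.1) before and (9.1, 1.3) after, so it travelled √(1.2² + 0.2²) ≈ 1.2 units.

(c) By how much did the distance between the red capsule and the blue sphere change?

-1.1

Before: roughly 4.2 units apart; after: 3.1. That's 1.1 units closer together.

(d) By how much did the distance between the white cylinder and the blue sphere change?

+4.5

They were about 2.3 units apart before and 6.8 after — 4.5 units further apart.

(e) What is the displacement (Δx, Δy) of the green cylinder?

(1.0, -1.8)

From the two frames, the green cylinder sits at roughly (2.9, 3.5) before and (3.9, 1.7) after.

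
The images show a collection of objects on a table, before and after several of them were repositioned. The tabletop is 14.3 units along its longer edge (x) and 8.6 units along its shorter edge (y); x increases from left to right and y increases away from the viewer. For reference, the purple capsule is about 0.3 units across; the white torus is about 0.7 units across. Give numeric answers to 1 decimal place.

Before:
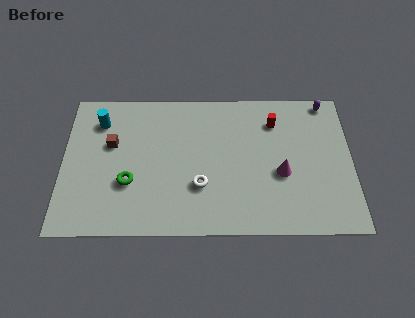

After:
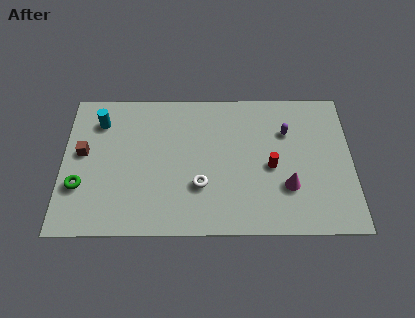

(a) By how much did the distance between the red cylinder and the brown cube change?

+1.1

They were about 8.2 units apart before and 9.3 after — 1.1 units further apart.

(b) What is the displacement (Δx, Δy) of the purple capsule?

(-2.0, -1.8)

The purple capsule was at about (13.1, 7.8) and moved to about (11.1, 6.0).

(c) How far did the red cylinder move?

2.7

The red cylinder moved from about (10.5, 6.6) to (10.3, 3.9), a distance of √(0.2² + 2.7²) ≈ 2.7.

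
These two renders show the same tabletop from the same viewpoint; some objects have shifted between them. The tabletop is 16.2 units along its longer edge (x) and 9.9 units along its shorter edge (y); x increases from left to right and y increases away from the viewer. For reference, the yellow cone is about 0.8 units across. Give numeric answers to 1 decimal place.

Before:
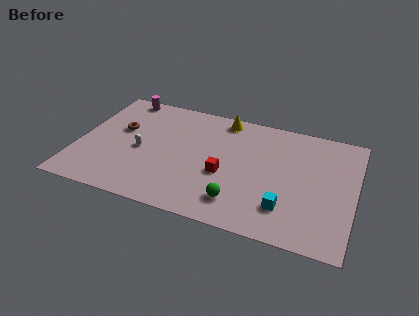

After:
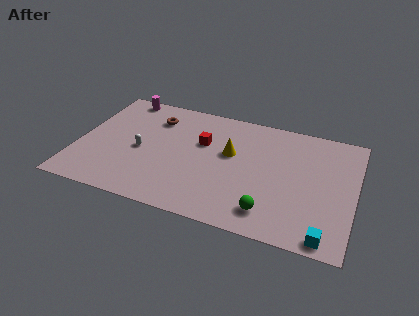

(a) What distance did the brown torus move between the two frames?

2.5

The brown torus was near (2.3, 6.0) before and (4.2, 7.6) after, so it travelled √(1.9² + 1.6²) ≈ 2.5 units.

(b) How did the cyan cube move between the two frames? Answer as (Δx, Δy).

(2.4, -1.5)

The cyan cube started near (12.4, 2.4) and ended near (14.8, 0.9).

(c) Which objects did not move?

the white capsule and the magenta cylinder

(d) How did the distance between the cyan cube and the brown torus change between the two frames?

+1.8

The distance was about 10.7 in the first image and 12.5 in the second, so they moved 1.8 units further apart.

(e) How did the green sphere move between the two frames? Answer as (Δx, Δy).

(1.8, -0.2)

The green sphere started near (9.7, 2.0) and ended near (11.5, 1.8).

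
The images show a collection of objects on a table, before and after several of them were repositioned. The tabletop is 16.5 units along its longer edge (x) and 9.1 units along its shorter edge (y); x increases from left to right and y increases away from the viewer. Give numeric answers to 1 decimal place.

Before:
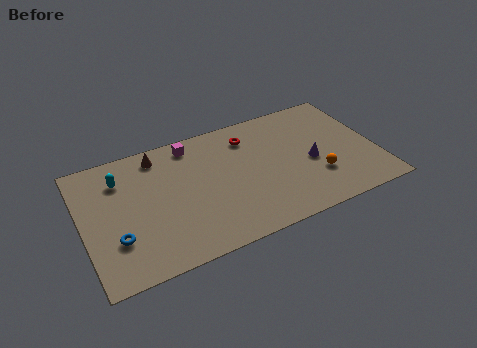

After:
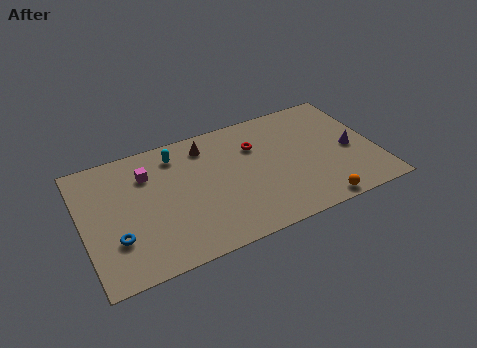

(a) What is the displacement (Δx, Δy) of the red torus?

(0.3, -0.8)

The red torus started near (9.6, 7.2) and ended near (9.9, 6.4).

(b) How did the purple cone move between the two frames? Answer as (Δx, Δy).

(2.3, 0.1)

From the two frames, the purple cone sits at roughly (12.8, 4.0) before and (15.1, 4.1) after.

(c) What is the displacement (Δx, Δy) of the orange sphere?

(-0.3, -2.0)

The orange sphere started near (13.0, 2.8) and ended near (12.7, 0.8).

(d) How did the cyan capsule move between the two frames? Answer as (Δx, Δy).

(3.2, 0.6)

From the two frames, the cyan capsule sits at roughly (2.3, 6.9) before and (5.5, 7.5) after.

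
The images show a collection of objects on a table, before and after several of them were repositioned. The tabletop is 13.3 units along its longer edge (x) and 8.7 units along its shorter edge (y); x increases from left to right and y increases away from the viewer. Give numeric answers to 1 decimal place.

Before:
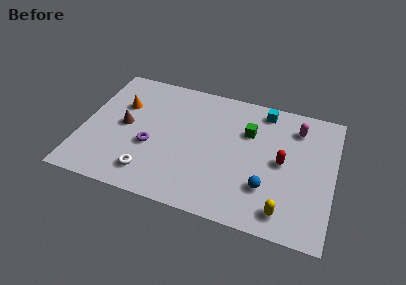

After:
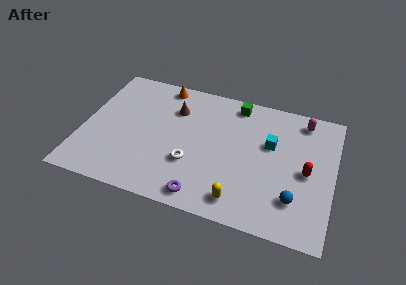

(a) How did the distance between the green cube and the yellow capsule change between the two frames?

+1.2

Before: roughly 5.1 units apart; after: 6.3. That's 1.2 units further apart.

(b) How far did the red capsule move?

1.3

The red capsule moved from about (10.6, 4.4) to (11.9, 4.1), a distance of √(1.3² + 0.3²) ≈ 1.3.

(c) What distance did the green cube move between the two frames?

1.9

The green cube moved from about (8.7, 5.9) to (7.9, 7.6), a distance of √(0.8² + 1.7²) ≈ 1.9.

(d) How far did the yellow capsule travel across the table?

2.3

The yellow capsule moved from about (10.9, 1.3) to (8.6, 1.3), a distance of √(2.3² + 0.0²) ≈ 2.3.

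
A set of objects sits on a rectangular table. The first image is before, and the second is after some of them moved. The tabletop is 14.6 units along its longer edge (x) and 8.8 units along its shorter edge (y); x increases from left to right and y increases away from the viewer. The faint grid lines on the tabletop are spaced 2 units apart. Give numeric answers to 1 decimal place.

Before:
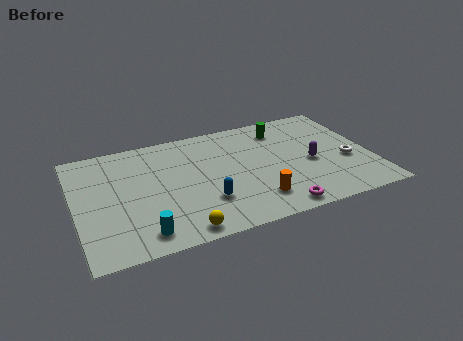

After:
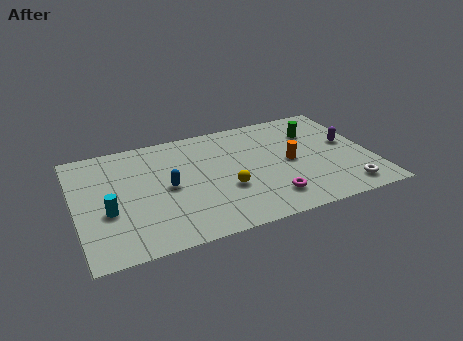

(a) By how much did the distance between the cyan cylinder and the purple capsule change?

+3.2

Before: roughly 9.0 units apart; after: 12.2. That's 3.2 units further apart.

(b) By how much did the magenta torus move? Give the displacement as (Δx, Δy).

(-0.2, 0.9)

From the two frames, the magenta torus sits at roughly (9.5, 0.9) before and (9.3, 1.8) after.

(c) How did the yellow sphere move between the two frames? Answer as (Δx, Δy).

(2.5, 2.3)

The yellow sphere started near (4.8, 0.9) and ended near (7.3, 3.2).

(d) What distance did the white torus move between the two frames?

2.2

The white torus was near (13.4, 3.5) before and (13.0, 1.3) after, so it travelled √(0.4² + 2.2²) ≈ 2.2 units.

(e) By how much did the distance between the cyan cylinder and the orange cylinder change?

+3.5

The distance was about 5.6 in the first image and 9.1 in the second, so they moved 3.5 units further apart.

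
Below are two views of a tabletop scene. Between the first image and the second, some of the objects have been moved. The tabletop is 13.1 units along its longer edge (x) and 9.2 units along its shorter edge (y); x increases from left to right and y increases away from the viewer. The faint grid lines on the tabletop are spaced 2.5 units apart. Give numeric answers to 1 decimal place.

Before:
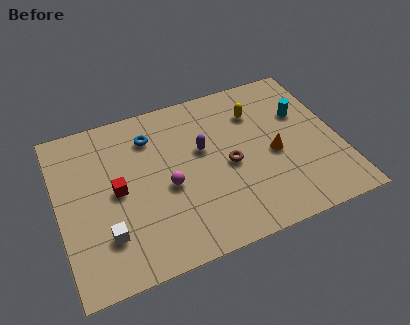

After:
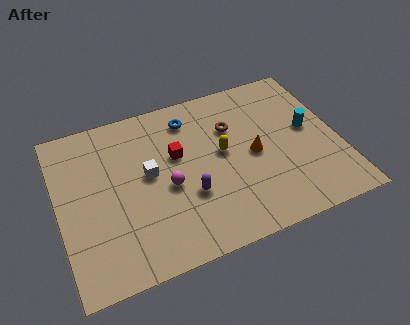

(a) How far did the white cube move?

3.4

The white cube moved from about (2.0, 2.4) to (4.2, 5.0), a distance of √(2.2² + 2.6²) ≈ 3.4.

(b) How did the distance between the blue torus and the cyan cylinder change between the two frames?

-1.2

The distance was about 7.2 in the first image and 6.0 in the second, so they moved 1.2 units closer together.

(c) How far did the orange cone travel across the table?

0.9

The orange cone was near (10.0, 4.1) before and (9.1, 4.4) after, so it travelled √(0.9² + 0.3²) ≈ 0.9 units.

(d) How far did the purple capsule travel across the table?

2.5

The purple capsule moved from about (6.8, 5.5) to (5.9, 3.2), a distance of √(0.9² + 2.3²) ≈ 2.5.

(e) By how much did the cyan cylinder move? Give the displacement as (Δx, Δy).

(0.2, -1.0)

From the two frames, the cyan cylinder sits at roughly (11.6, 6.0) before and (11.8, 5.0) after.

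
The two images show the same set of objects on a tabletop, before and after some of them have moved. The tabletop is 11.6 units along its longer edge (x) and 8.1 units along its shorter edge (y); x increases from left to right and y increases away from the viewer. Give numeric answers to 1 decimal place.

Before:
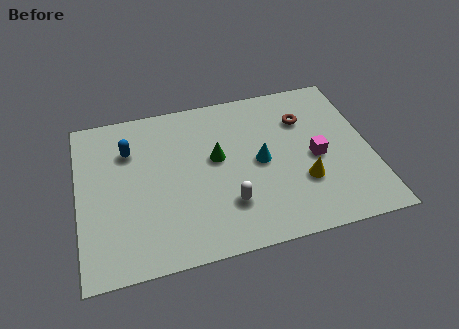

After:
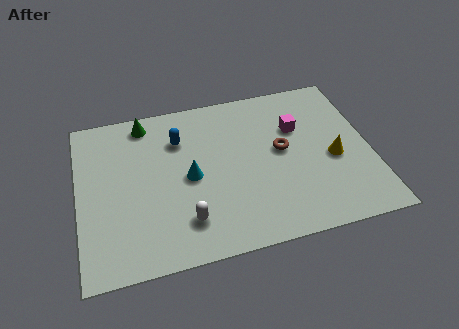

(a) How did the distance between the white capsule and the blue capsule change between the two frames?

-1.1

They were about 5.2 units apart before and 4.1 after — 1.1 units closer together.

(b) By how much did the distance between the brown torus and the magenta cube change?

-0.9

They were about 2.1 units apart before and 1.2 after — 0.9 units closer together.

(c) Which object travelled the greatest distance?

the green cone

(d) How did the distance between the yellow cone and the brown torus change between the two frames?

-1.0

Before: roughly 3.2 units apart; after: 2.2. That's 1.0 units closer together.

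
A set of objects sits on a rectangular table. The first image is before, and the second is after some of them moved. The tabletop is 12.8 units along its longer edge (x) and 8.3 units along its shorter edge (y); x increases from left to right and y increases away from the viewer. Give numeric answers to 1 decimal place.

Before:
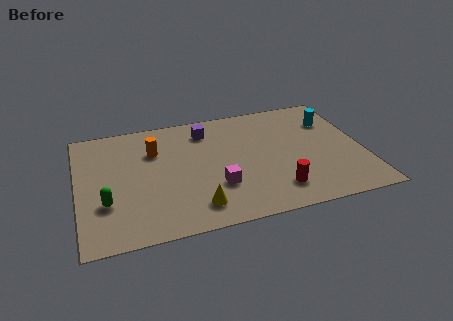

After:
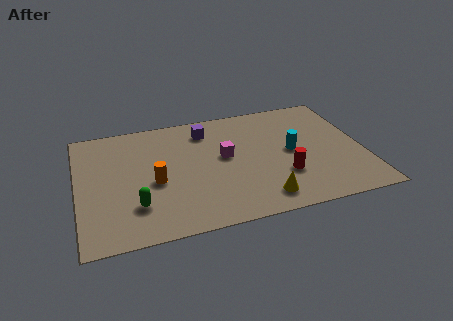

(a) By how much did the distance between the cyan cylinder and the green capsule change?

-3.5

They were about 10.9 units apart before and 7.4 after — 3.5 units closer together.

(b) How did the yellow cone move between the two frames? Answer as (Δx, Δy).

(2.9, -0.2)

From the two frames, the yellow cone sits at roughly (5.1, 1.5) before and (8.0, 1.3) after.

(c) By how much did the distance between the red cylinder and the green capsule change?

-1.0

They were about 7.6 units apart before and 6.6 after — 1.0 units closer together.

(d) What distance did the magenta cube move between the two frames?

2.1

The magenta cube moved from about (6.1, 2.6) to (6.6, 4.6), a distance of √(0.5² + 2.0²) ≈ 2.1.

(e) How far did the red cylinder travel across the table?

1.0

From (8.7, 1.7) to (9.1, 2.6), the red cylinder covered √(0.4² + 0.9²) ≈ 1.0 units.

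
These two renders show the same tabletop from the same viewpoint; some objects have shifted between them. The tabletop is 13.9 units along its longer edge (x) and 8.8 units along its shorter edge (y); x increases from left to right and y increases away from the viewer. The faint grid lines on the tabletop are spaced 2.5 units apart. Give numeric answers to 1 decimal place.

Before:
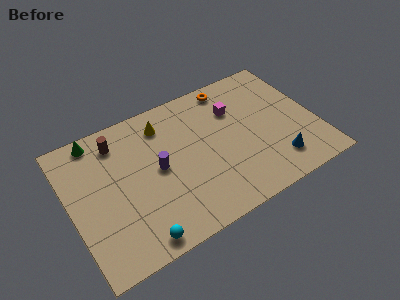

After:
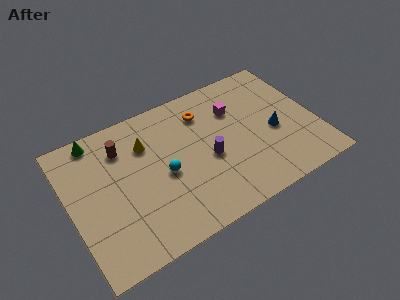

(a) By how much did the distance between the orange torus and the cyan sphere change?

-5.5

Before: roughly 9.4 units apart; after: 3.9. That's 5.5 units closer together.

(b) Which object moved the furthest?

the cyan sphere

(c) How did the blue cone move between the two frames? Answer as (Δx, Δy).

(0.2, 2.0)

The blue cone was at about (11.3, 1.8) and moved to about (11.5, 3.8).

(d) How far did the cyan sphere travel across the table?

3.7

The cyan sphere moved from about (3.2, 0.9) to (5.2, 4.0), a distance of √(2.0² + 3.1²) ≈ 3.7.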